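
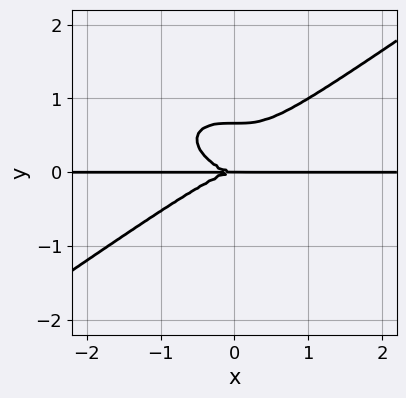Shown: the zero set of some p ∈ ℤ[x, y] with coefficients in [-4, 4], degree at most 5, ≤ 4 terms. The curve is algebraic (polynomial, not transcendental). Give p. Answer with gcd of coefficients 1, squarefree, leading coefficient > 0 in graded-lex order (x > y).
x^3*y - 3*y^4 + 2*y^3

First, deg p = 4. A generic line meets the curve in up to 4 points.
Then, reading off the gridlines: it crosses the y-axis at the gridline y = 0; the visible x-axis segment lies entirely on the curve.
Finally, assembling these constraints gives the stated polynomial.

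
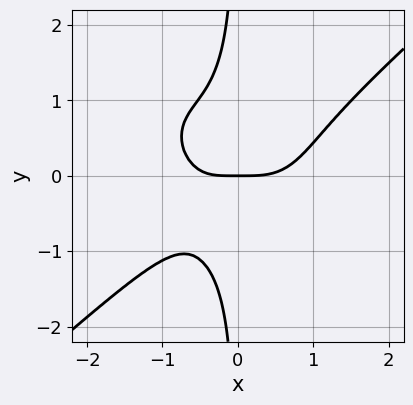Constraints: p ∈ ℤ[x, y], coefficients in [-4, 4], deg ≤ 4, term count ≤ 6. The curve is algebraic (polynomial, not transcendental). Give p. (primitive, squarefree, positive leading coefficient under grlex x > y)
1. Degree: no degree-3 curve has this shape, so deg p = 4.
2. Observable constraints: it meets the y-axis at y = 0 (among the integer gridlines); it meets the x-axis at x = 0 (among the integer gridlines).
3. The integer polynomial consistent with all of this is the stated p.

2*x^4 - 3*x*y^3 - x^2*y - x*y - 2*y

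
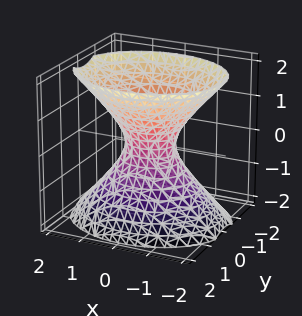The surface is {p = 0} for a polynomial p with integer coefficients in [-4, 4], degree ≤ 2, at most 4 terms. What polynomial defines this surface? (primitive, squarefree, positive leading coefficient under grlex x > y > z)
2*x^2 + 3*y^2 - 2*z^2 - 1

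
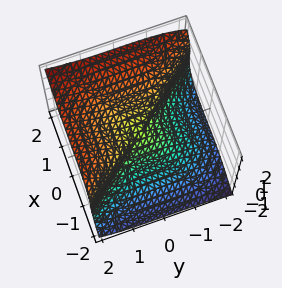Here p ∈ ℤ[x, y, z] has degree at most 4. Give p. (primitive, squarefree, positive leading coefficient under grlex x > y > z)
Degree: a generic line meets the surface in up to 3 points, so deg p = 3.
Against the integer gridlines: it crosses the x-axis at the gridline x = 0; it crosses the y-axis at the gridline y = 0.
Assembling these constraints gives the stated polynomial.

2*x^3 + y^3 - 3*z^3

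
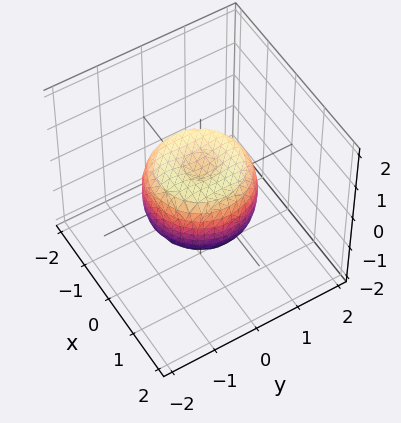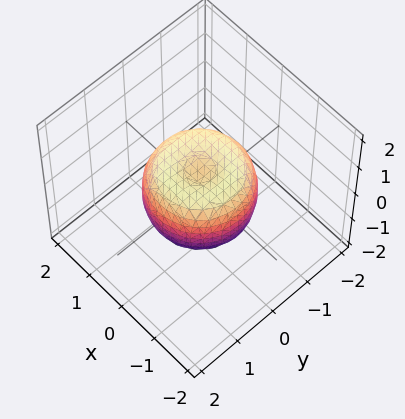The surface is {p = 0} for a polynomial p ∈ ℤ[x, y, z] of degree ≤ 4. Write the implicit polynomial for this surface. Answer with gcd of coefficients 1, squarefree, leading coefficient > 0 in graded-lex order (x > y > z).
Degree: the shape is more complex than any degree-3 surface, so deg p = 4.
By symmetry, the surface is invariant under rotation about z: p = q(x² + y², z).
Reading off the gridlines: a circular section at z = 0 has radius between 1 and 2.
Solving for integer coefficients yields p as stated.

2*x^4 + 4*x^2*y^2 + 2*y^4 - 2*x^2 - 2*y^2 + 2*z^2 - 1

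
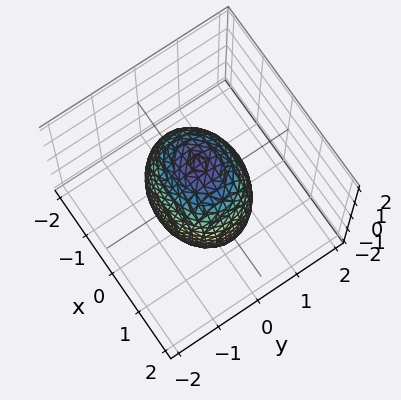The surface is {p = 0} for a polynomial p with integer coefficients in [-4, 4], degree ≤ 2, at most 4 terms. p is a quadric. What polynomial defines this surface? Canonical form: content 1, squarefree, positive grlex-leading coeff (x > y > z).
2*x^2 + 3*y^2 + z^2 - 3

(a) Degree: a closed, bounded, convex surface; a quadric, so deg p = 2.
(b) Symmetries: it's symmetric under x → −x, forcing even powers of x; it's symmetric under z → −z, forcing even powers of z; it's symmetric under y → −y, forcing even powers of y.
(c) From the axis intercepts and sections: among the integer gridlines, it crosses the y-axis at y ∈ {-1, 1}.
(d) The integer polynomial consistent with all of this is the stated p.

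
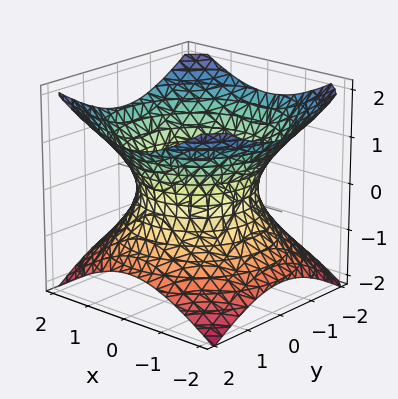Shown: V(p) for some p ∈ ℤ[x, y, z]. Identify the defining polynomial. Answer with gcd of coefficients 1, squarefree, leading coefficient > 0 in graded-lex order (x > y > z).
2*x^2 + 2*y^2 - 3*z^2 - 3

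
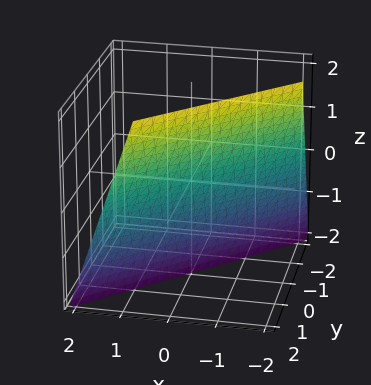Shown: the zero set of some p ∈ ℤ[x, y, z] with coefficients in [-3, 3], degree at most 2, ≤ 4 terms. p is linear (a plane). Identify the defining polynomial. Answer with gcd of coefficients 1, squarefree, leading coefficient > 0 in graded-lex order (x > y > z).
3*x - 3*y + z + 2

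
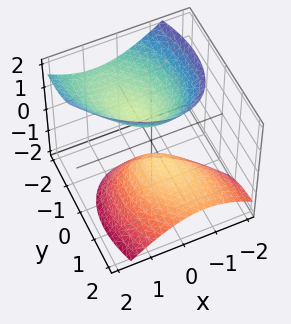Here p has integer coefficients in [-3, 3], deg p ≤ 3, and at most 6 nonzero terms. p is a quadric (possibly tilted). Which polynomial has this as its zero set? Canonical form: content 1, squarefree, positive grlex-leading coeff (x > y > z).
3*x^2 + 2*x*y + 2*y^2 + 3*y*z - 2*z^2 + 1

(a) I count 2 distinct pieces. They look like related sheets of one shape, so recover p as a whole.
(b) Degree: the shape is more complex than any degree-1 surface, so deg p = 2.
(c) Observable constraints: it misses every integer gridline on the y-axis; the surface avoids every integer x-axis point in the box.
(d) Matching integer coefficients to the picture gives p.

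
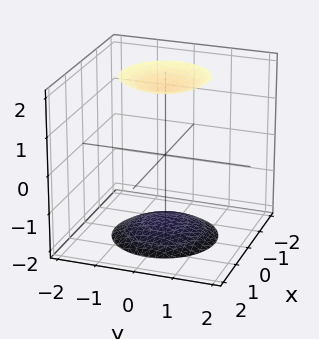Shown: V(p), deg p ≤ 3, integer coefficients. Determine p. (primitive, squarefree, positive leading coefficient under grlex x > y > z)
x^2 + y^2 - z^2 + 3

(a) The picture has 2 separate pieces. Treating them together as one polynomial.
(b) The degree is 2 — two sheets facing apart; a quadric.
(c) Symmetries: rotational symmetry about the z-axis ⇒ p depends on x, y only through x² + y²; the z ↦ −z reflection is a symmetry, so z appears only in even powers.
(d) From the visible intercepts: a circular section at z = -2 has radius exactly 1; the surface avoids every integer x-axis point in the box.
(e) These observations pin down the coefficients.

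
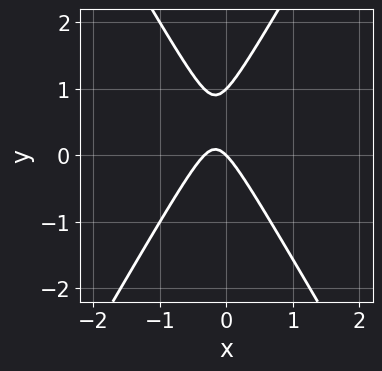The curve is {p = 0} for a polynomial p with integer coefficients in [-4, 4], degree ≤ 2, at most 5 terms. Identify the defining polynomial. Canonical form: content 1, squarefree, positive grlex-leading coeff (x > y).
Degree: no degree-1 curve has this shape, so deg p = 2.
From the visible intercepts: it meets the x-axis at x = 0 (among the integer gridlines); among the integer gridlines, it crosses the y-axis at y ∈ {0, 1}.
Putting this together gives p.

3*x^2 - y^2 + x + y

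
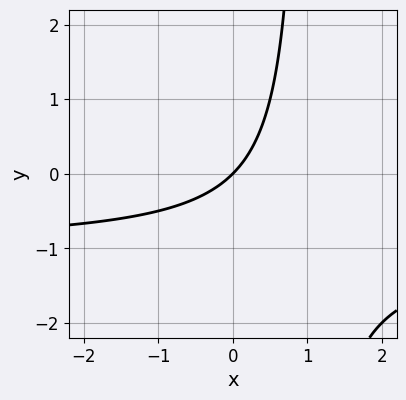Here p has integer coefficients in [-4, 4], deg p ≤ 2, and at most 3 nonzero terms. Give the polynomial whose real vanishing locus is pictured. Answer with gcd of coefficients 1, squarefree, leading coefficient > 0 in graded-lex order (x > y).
x*y + x - y

(a) The degree is 2 — no degree-1 curve has this shape.
(b) Reading off the gridlines: it meets the x-axis at x = 0 (among the integer gridlines); it crosses the y-axis at the gridline y = 0.
(c) The integer polynomial consistent with all of this is the stated p.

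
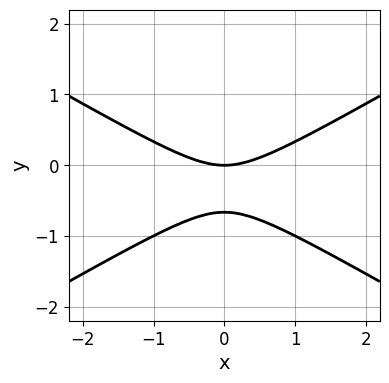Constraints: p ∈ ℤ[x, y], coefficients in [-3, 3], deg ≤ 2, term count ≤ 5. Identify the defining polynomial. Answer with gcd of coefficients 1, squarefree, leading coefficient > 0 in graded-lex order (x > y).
x^2 - 3*y^2 - 2*y

1. deg p = 2. The shape is more complex than any degree-1 curve.
2. Symmetries: it's symmetric under x → −x, forcing even powers of x.
3. Observable constraints: one y-axis crossing is at y = 0; one x-axis crossing is at x = 0.
4. Putting this together gives p.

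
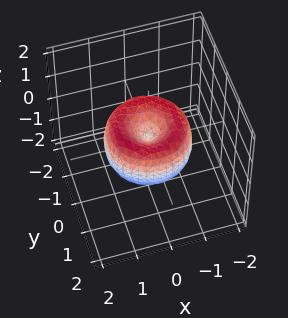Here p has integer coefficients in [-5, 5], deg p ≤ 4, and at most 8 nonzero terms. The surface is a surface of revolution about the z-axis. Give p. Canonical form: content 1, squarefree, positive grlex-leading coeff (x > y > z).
1. Degree: the shape is more complex than any degree-3 surface, so deg p = 4.
2. Symmetries: rotational symmetry about the z-axis ⇒ p depends on x, y only through x² + y².
3. From the axis intercepts and sections: it crosses the y-axis at the gridline y = 0; it meets the z-axis at z = 0 (among the integer gridlines); it meets the x-axis at x = 0 (among the integer gridlines); a circular section at z = 0 has radius between 1 and 2.
4. Together with the visible shape, these determine p as stated.

2*x^4 + 4*x^2*y^2 + 2*y^4 - 3*x^2 - 3*y^2 + 2*z^2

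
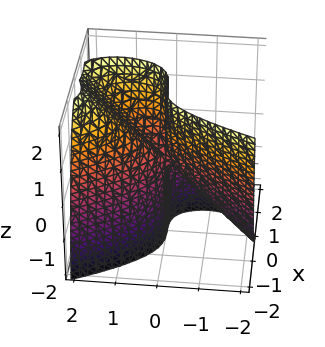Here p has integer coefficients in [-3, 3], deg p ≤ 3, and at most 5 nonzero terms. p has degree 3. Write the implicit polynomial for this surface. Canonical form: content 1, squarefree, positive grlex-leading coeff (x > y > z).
First, the degree is 3 — the shape is more complex than any degree-2 surface.
Then, from the visible intercepts: it crosses the x-axis at the gridline x = 0; every point of the z-axis in the box is on the surface; it crosses the y-axis at the gridline y = 0.
Finally, these observations pin down the coefficients.

3*x^3 - x*y + 3*y^2 - 3*y*z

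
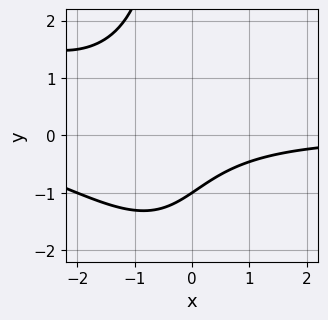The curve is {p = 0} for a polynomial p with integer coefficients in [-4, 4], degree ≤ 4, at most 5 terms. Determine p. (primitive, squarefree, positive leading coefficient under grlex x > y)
x^2*y + x*y^2 + 3*x*y + 3*y + 3

1. deg p = 3. The shape is more complex than any degree-2 curve.
2. From the visible intercepts: one y-axis crossing is at y = -1; no x-intercept at any integer in the box.
3. Putting this together gives p.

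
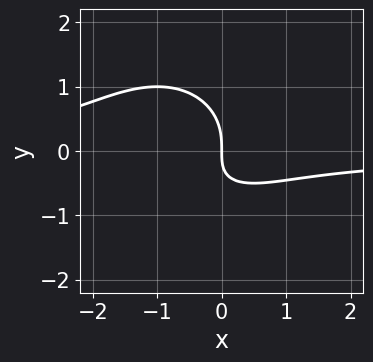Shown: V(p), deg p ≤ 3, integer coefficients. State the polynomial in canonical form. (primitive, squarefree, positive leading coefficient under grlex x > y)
First, the degree is 3 — no degree-2 curve has this shape.
Then, reading off the gridlines: it meets the y-axis at y = 0 (among the integer gridlines); it crosses the x-axis at the gridline x = 0.
Finally, together with the visible shape, these determine p as stated.

x^2*y + y^3 + x*y + x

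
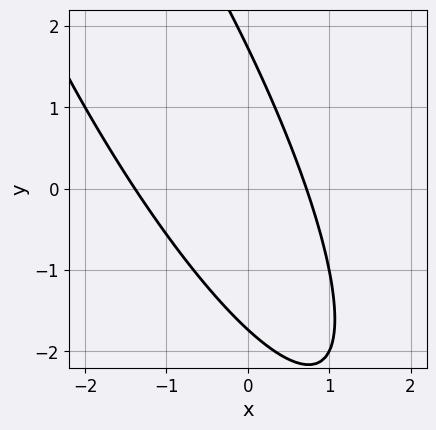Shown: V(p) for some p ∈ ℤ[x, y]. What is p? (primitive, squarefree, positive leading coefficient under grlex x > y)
3*x^2 + 3*x*y + y^2 + 2*x - 3

1. deg p = 2. No degree-1 curve has this shape.
2. Matching integer coefficients to the picture gives p.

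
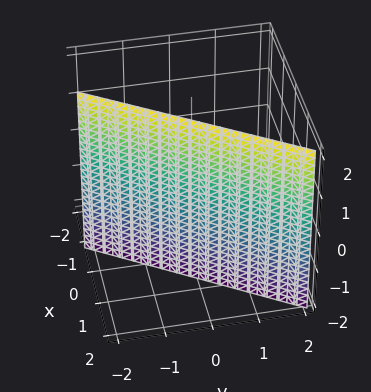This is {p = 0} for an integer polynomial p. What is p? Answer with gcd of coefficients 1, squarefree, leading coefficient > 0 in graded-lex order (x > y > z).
3*x - 2*y - 2

1. Degree: the surface is flat (a plane), so deg p = 1.
2. Reading off the gridlines: the surface avoids every integer z-axis point in the box; it meets the y-axis at y = -1 (among the integer gridlines).
3. The integer polynomial consistent with all of this is the stated p.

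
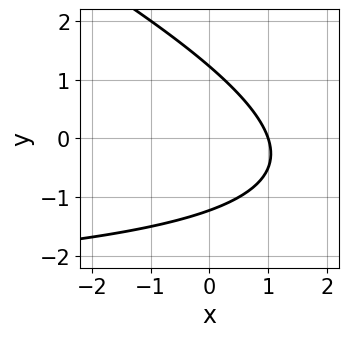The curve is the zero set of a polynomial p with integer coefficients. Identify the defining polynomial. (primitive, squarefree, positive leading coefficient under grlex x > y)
x*y + 2*y^2 + 3*x - 3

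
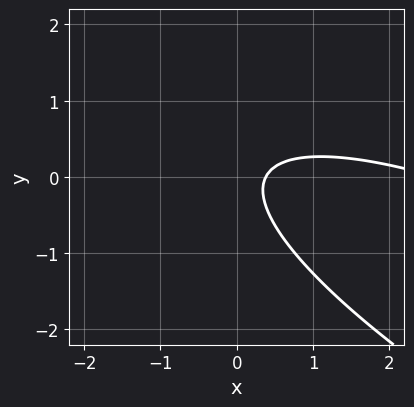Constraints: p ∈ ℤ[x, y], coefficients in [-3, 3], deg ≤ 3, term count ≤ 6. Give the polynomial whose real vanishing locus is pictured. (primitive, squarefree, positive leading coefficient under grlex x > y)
x^2 + 3*x*y + 3*y^2 - 3*x + 1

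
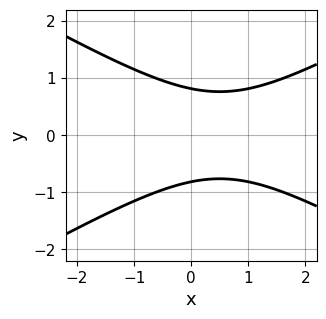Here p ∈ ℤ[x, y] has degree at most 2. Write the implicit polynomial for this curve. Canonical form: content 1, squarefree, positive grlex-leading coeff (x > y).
(a) The degree is 2 — the shape is more complex than any degree-1 curve.
(b) Symmetries: the y ↦ −y reflection is a symmetry, so y appears only in even powers.
(c) Observable constraints: no x-intercept at any integer in the box.
(d) Putting this together gives p.

x^2 - 3*y^2 - x + 2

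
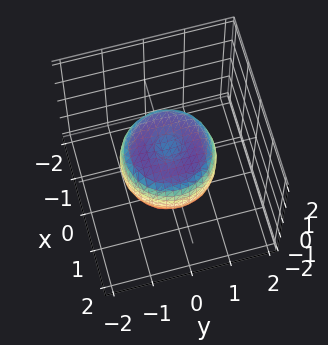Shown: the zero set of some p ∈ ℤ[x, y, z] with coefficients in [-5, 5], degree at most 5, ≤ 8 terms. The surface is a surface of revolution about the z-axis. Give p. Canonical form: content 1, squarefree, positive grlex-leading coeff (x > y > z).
2*x^4 + 4*x^2*y^2 + 2*y^4 - 2*x^2 - 2*y^2 + 2*z^2 - 1

The degree is 4 — the shape is more complex than any degree-3 surface.
Symmetries: the surface is invariant under rotation about z: p = q(x² + y², z).
Reading off the gridlines: a circular section at z = 0 has radius between 1 and 2.
The integer polynomial consistent with all of this is the stated p.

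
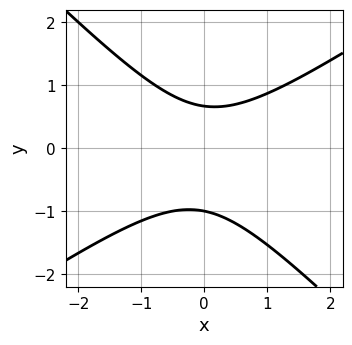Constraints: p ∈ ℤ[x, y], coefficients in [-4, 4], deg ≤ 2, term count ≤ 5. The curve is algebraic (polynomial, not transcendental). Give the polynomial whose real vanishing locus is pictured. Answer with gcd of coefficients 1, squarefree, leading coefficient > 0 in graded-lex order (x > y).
1. deg p = 2. No degree-1 curve has this shape.
2. From the visible intercepts: it meets the y-axis at y = -1 (among the integer gridlines); it misses every integer gridline on the x-axis.
3. Matching integer coefficients to the picture gives p.

2*x^2 - x*y - 3*y^2 - y + 2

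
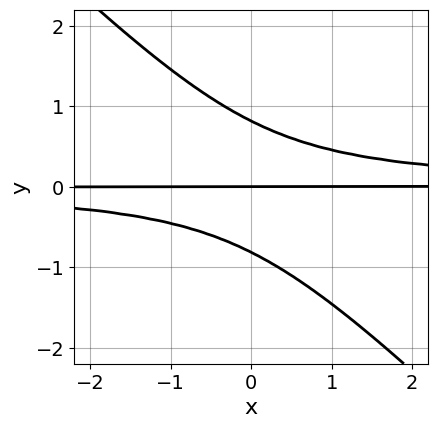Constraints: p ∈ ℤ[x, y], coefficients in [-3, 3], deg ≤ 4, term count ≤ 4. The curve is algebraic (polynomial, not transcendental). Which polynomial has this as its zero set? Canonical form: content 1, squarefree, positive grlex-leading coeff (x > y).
3*x*y^2 + 3*y^3 - 2*y

1. deg p = 3. No degree-2 curve has this shape.
2. Against the integer gridlines: every point of the x-axis in the box is on the curve; it meets the y-axis at y = 0 (among the integer gridlines).
3. Putting this together gives p.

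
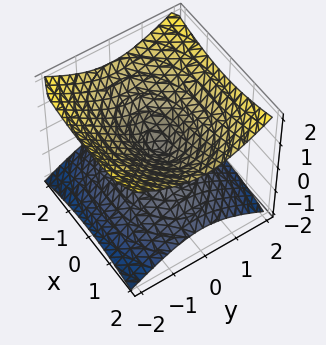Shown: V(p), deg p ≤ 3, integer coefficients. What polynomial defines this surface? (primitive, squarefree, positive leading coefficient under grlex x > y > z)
(a) deg p = 2. A double cone through the origin; a quadric.
(b) Symmetries: it's symmetric under x → −x, forcing even powers of x; mirror symmetry z ↦ −z ⇒ only even powers of z; mirror symmetry y ↦ −y ⇒ only even powers of y.
(c) Reading off the gridlines: one y-axis crossing is at y = 0; it crosses the x-axis at the gridline x = 0; it meets the z-axis at z = 0 (among the integer gridlines).
(d) Fitting integer coefficients to these (and the overall shape) gives p.

x^2 + 2*y^2 - 3*z^2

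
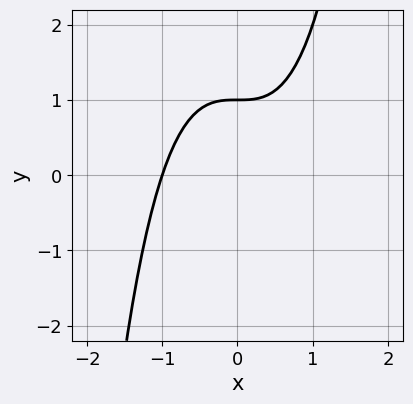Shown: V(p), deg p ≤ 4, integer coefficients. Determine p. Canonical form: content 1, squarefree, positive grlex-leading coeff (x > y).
deg p = 3. No degree-2 curve has this shape.
Checking where it meets the axes: one x-axis crossing is at x = -1; it crosses the y-axis at the gridline y = 1.
Fitting integer coefficients to these (and the overall shape) gives p.

x^3 - y + 1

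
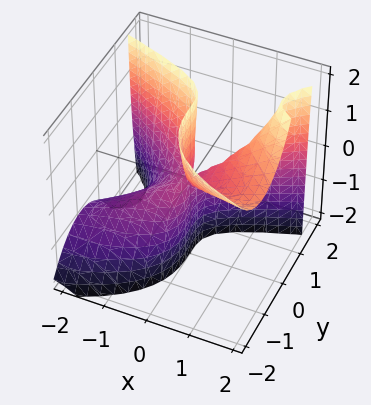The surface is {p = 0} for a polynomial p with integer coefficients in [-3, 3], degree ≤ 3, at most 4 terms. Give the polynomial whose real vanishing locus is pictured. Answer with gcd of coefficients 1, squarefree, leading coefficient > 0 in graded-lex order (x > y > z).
2*x*y*z - 2*y^3 + 2*x^2 - 3*x*z

deg p = 3.
From the axis intercepts and sections: one x-axis crossing is at x = 0; it crosses the y-axis at the gridline y = 0; every point of the z-axis in the box is on the surface.
Fitting integer coefficients to these (and the overall shape) gives p.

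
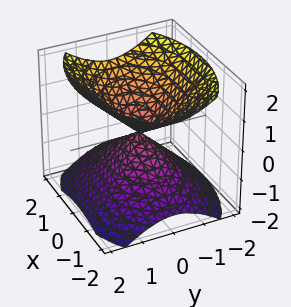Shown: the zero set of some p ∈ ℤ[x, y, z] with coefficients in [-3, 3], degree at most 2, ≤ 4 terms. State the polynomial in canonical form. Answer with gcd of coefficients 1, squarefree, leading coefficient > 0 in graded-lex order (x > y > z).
x^2 + 2*y^2 - 2*z^2

(a) There are 2 components. They look like related sheets of one shape, so recover p as a whole.
(b) The degree is 2 — a double cone through the origin; a quadric.
(c) Symmetries: it's symmetric under z → −z, forcing even powers of z; mirror symmetry x ↦ −x ⇒ only even powers of x; it's symmetric under y → −y, forcing even powers of y.
(d) Reading off the gridlines: it meets the z-axis at z = 0 (among the integer gridlines); one y-axis crossing is at y = 0; it meets the x-axis at x = 0 (among the integer gridlines).
(e) Putting this together gives p.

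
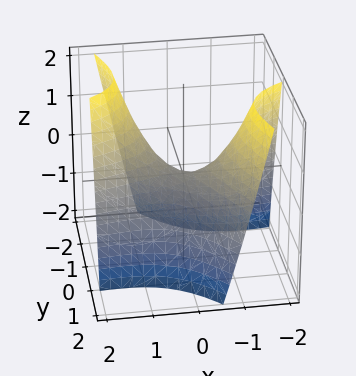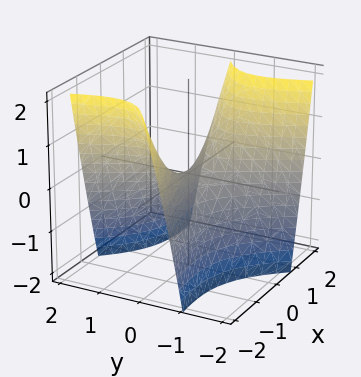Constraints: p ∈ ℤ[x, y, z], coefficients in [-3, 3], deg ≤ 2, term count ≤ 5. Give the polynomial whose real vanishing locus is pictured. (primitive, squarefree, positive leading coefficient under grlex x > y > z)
x^2 - 3*x*y - 2*y^2 - 2*z

The degree is 2 — no degree-1 surface has this shape.
Checking where it meets the axes: it crosses the z-axis at the gridline z = 0; one y-axis crossing is at y = 0; it meets the x-axis at x = 0 (among the integer gridlines).
Matching integer coefficients to the picture gives p.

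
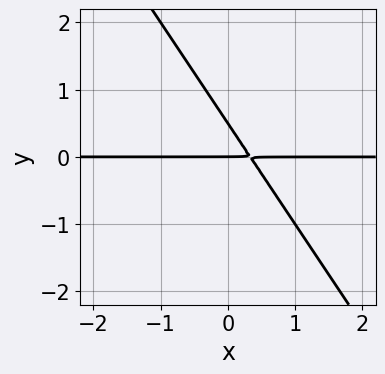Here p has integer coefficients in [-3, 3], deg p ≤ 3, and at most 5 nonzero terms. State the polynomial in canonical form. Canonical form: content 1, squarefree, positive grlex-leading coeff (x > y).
3*x*y + 2*y^2 - y

1. Degree: no degree-1 curve has this shape, so deg p = 2.
2. Reading off the gridlines: the visible x-axis segment lies entirely on the curve; it meets the y-axis at y = 0 (among the integer gridlines).
3. Together with the visible shape, these determine p as stated.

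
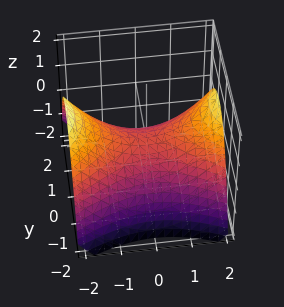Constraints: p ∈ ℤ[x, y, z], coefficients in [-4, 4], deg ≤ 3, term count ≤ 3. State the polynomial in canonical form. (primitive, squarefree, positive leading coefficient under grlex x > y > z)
x^2 - 2*y^2 - 3*z

1. deg p = 2. A saddle surface; a quadric.
2. Symmetries: it's symmetric under y → −y, forcing even powers of y; the x ↦ −x reflection is a symmetry, so x appears only in even powers.
3. Reading off the gridlines: it meets the y-axis at y = 0 (among the integer gridlines); it crosses the x-axis at the gridline x = 0; one z-axis crossing is at z = 0.
4. Fitting integer coefficients to these (and the overall shape) gives p.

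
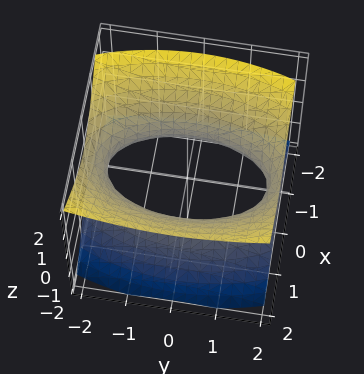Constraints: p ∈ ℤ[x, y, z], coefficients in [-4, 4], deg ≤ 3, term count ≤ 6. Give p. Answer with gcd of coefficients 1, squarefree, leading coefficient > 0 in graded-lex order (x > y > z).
3*x^2 - x*z + y^2 - 3*z^2 - 3

(a) The degree is 2 — the shape is more complex than any degree-1 surface.
(b) From the visible intercepts: among the integer gridlines, it crosses the x-axis at x ∈ {-1, 1}; no z-intercept at any integer in the box.
(c) Fitting integer coefficients to these (and the overall shape) gives p.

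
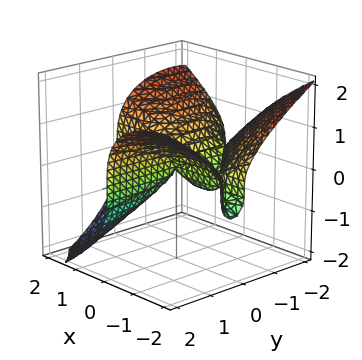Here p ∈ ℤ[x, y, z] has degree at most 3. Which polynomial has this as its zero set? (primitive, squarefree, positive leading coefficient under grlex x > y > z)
2*x^2*y + 2*x*y^2 + 3*z^3 + 3*x*y

1. The degree is 3 — the shape is more complex than any degree-2 surface.
2. Reading off the gridlines: every point of the x-axis in the box is on the surface; every point of the y-axis in the box is on the surface.
3. Matching integer coefficients to the picture gives p.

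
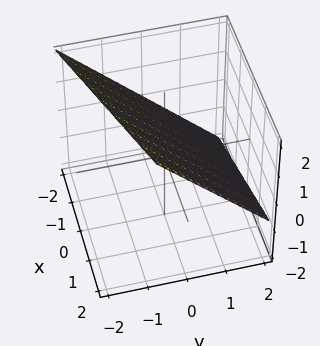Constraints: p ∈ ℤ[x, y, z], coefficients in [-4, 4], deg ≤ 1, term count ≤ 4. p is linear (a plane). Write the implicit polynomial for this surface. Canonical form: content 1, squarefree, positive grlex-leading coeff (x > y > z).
x - 3*y - 3*z + 2

Degree: the surface is flat (a plane), so deg p = 1.
From the visible intercepts: it meets the x-axis at x = -2 (among the integer gridlines).
Together with the visible shape, these determine p as stated.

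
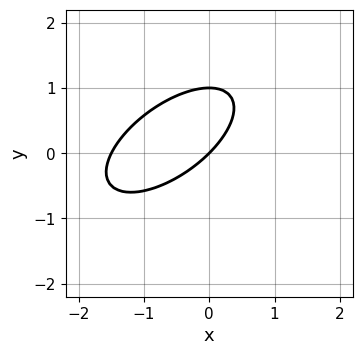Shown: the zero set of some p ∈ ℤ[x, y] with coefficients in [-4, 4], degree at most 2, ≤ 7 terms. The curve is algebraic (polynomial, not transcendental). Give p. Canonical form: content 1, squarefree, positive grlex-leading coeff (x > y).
2*x^2 - 3*x*y + 3*y^2 + 3*x - 3*y

1. The degree is 2 — a generic line meets the curve in up to 2 points.
2. Reading off the gridlines: among the integer gridlines, it crosses the y-axis at y ∈ {0, 1}; one x-axis crossing is at x = 0.
3. Solving for integer coefficients yields p as stated.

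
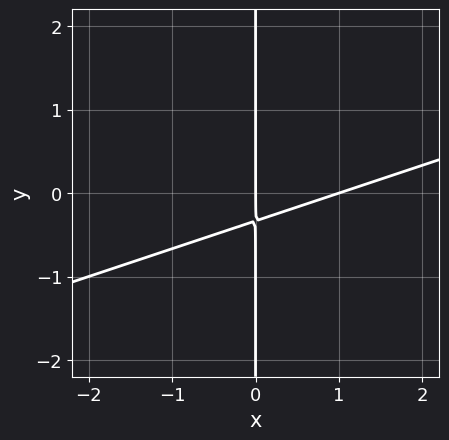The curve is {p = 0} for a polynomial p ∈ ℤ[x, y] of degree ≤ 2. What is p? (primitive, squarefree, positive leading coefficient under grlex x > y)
deg p = 2. A generic line meets the curve in up to 2 points.
Against the integer gridlines: the visible y-axis segment lies entirely on the curve; among the integer gridlines, it crosses the x-axis at x ∈ {0, 1}.
Solving for integer coefficients yields p as stated.

x^2 - 3*x*y - x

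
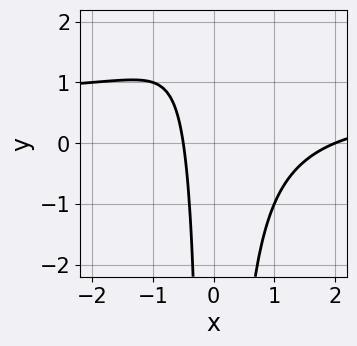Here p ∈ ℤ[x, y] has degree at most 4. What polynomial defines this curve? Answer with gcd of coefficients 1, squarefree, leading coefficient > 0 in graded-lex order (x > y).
3*x^2*y - 2*x^2 + 3*x + 2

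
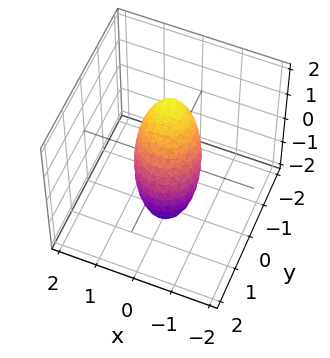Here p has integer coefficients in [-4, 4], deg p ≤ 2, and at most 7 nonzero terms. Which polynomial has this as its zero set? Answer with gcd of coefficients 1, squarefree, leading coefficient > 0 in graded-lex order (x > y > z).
The degree is 2 — a generic line meets the surface in up to 2 points.
Against the integer gridlines: among the integer gridlines, it crosses the z-axis at z ∈ {-1, 1}.
Together with the visible shape, these determine p as stated.

3*x^2 - x*z + 3*y^2 + 3*y*z + 2*z^2 - 2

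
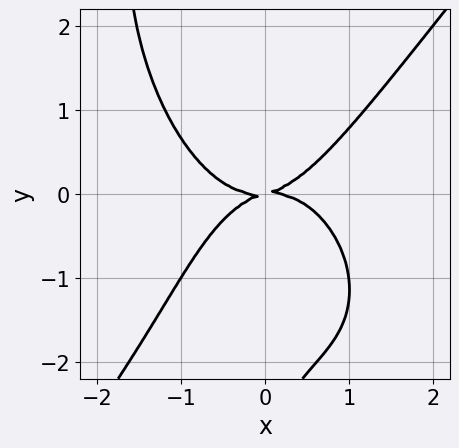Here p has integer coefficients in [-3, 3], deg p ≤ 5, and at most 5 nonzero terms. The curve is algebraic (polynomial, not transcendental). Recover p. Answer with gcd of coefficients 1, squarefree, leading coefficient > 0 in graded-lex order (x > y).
(a) deg p = 4.
(b) Observable constraints: one x-axis crossing is at x = 0; it meets the y-axis at y = 0 (among the integer gridlines).
(c) Matching integer coefficients to the picture gives p.

2*x^4 - x*y^3 - y^3 + x*y - 3*y^2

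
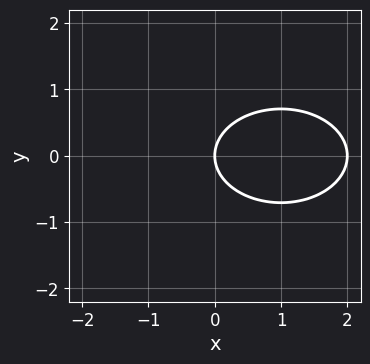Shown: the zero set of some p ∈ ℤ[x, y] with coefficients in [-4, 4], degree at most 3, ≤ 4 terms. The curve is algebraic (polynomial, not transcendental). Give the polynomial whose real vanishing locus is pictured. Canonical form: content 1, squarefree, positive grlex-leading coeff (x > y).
x^2 + 2*y^2 - 2*x

(a) The degree is 2 — the shape is more complex than any degree-1 curve.
(b) Symmetries: the y ↦ −y reflection is a symmetry, so y appears only in even powers.
(c) Checking where it meets the axes: one y-axis crossing is at y = 0; the x-axis gridline crossings are at x ∈ {0, 2}.
(d) Matching integer coefficients to the picture gives p.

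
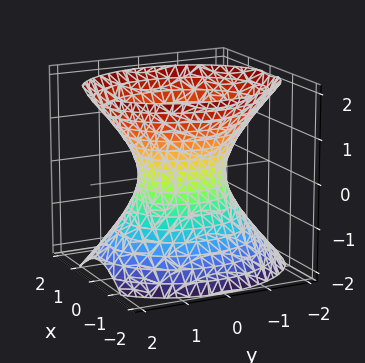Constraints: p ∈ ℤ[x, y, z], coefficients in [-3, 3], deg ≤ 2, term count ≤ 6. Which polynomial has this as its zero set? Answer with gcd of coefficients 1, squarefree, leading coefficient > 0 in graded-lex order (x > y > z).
Degree: one connected sheet with a waist; a quadric, so deg p = 2.
Symmetries: it's symmetric under y → −y, forcing even powers of y; the z ↦ −z reflection is a symmetry, so z appears only in even powers; it's symmetric under x → −x, forcing even powers of x.
From the axis intercepts and sections: the surface avoids every integer z-axis point in the box; among the integer gridlines, it crosses the y-axis at y ∈ {-1, 1}.
Assembling these constraints gives the stated polynomial.

3*x^2 + 2*y^2 - 2*z^2 - 2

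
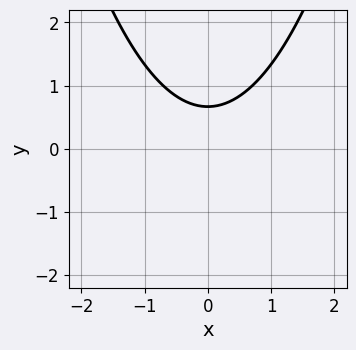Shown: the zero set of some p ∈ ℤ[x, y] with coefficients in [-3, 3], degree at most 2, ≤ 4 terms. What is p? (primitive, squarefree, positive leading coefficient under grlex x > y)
2*x^2 - 3*y + 2

(a) Degree: the shape is more complex than any degree-1 curve, so deg p = 2.
(b) Symmetries: it's symmetric under x → −x, forcing even powers of x.
(c) Against the integer gridlines: it misses every integer gridline on the x-axis.
(d) The integer polynomial consistent with all of this is the stated p.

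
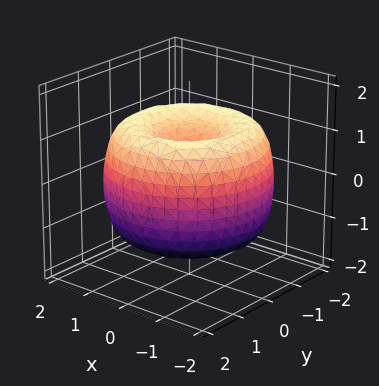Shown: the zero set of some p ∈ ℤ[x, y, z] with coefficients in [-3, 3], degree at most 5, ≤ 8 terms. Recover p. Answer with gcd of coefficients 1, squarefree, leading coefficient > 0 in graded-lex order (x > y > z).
x^4 + 2*x^2*y^2 + y^4 - 3*x^2 - 3*y^2 + 2*z^2 - 1

The degree is 4 — the shape is more complex than any degree-3 surface.
Symmetry: the surface is invariant under rotation about z: p = q(x² + y², z).
Observable constraints: a circular section at z = 1 has radius between 0 and 1.
Putting this together gives p.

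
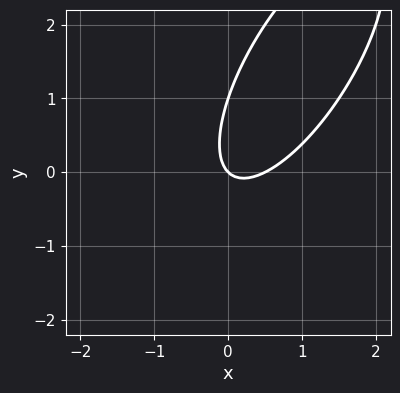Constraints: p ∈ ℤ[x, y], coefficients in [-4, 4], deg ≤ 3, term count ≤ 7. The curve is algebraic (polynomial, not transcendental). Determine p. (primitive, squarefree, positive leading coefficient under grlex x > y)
(a) Degree: no degree-1 curve has this shape, so deg p = 2.
(b) Reading off the gridlines: it crosses the x-axis at the gridline x = 0; the y-axis gridline crossings are at y ∈ {0, 1}.
(c) Matching integer coefficients to the picture gives p.

2*x^2 - 2*x*y + y^2 - x - y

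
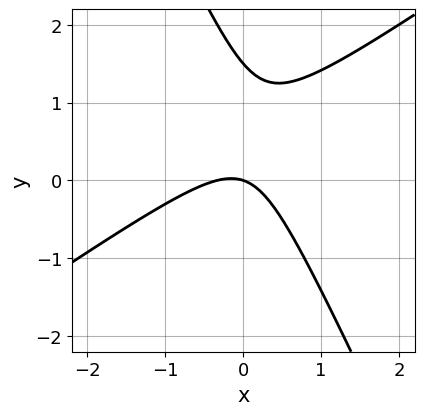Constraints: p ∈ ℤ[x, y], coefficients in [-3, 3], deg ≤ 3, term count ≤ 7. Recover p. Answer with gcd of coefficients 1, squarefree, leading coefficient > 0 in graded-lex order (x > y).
deg p = 2. No degree-1 curve has this shape.
From the visible intercepts: it meets the x-axis at x = 0 (among the integer gridlines); one y-axis crossing is at y = 0.
Putting this together gives p.

3*x^2 - 3*x*y - 2*y^2 + x + 3*y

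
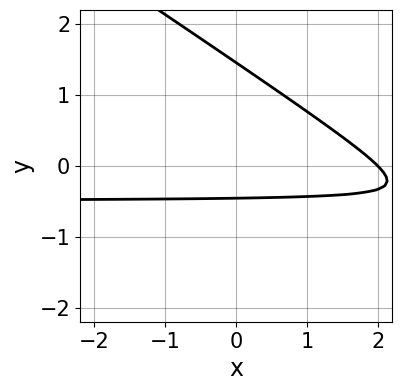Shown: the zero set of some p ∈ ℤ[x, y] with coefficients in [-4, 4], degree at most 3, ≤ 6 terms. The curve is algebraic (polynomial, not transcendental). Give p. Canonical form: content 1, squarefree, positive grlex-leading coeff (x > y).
2*x*y + 3*y^2 + x - 3*y - 2

First, degree: the shape is more complex than any degree-1 curve, so deg p = 2.
Next, observable constraints: it crosses the x-axis at the gridline x = 2.
Finally, matching integer coefficients to the picture gives p.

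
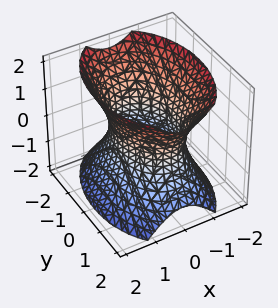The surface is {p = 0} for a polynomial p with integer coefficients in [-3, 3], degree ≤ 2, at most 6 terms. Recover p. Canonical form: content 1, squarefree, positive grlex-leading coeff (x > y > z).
2*x^2 + y^2 - z^2 - 2

1. Degree: one connected sheet with a waist; a quadric, so deg p = 2.
2. Symmetries: the z ↦ −z reflection is a symmetry, so z appears only in even powers; mirror symmetry x ↦ −x ⇒ only even powers of x; the y ↦ −y reflection is a symmetry, so y appears only in even powers.
3. From the visible intercepts: the x-axis gridline crossings are at x ∈ {-1, 1}; it misses every integer gridline on the z-axis.
4. The integer polynomial consistent with all of this is the stated p.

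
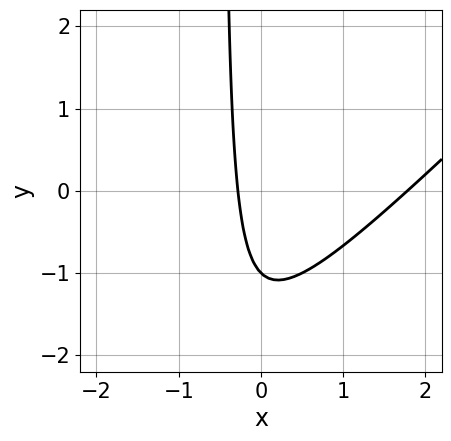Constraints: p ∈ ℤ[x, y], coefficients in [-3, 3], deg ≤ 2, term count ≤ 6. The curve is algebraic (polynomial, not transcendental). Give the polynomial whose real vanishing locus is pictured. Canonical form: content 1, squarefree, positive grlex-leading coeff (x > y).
2*x^2 - 2*x*y - 3*x - y - 1

First, degree: a generic line meets the curve in up to 2 points, so deg p = 2.
Then, observable constraints: it crosses the y-axis at the gridline y = -1.
Finally, solving for integer coefficients yields p as stated.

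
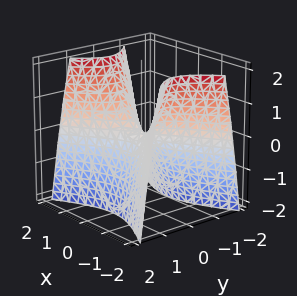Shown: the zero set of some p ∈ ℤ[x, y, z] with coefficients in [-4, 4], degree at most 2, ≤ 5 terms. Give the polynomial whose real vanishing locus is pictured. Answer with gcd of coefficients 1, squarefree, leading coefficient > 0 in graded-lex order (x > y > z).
x^2 - 2*y^2 - z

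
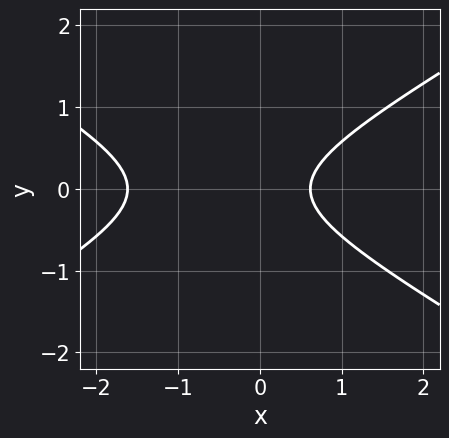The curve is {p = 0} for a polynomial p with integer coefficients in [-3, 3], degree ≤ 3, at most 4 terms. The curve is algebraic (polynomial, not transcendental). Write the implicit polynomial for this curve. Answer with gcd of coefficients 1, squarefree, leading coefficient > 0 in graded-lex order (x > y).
x^2 - 3*y^2 + x - 1

First, degree: no degree-1 curve has this shape, so deg p = 2.
Then, symmetries: the y ↦ −y reflection is a symmetry, so y appears only in even powers.
Then, from the axis intercepts and sections: it misses every integer gridline on the y-axis.
Finally, the integer polynomial consistent with all of this is the stated p.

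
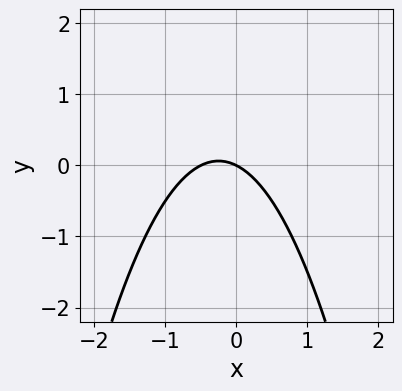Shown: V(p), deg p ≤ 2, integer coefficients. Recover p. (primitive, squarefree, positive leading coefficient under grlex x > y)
2*x^2 + x + 2*y

(a) The degree is 2 — a generic line meets the curve in up to 2 points.
(b) From the visible intercepts: it meets the y-axis at y = 0 (among the integer gridlines); it crosses the x-axis at the gridline x = 0.
(c) Together with the visible shape, these determine p as stated.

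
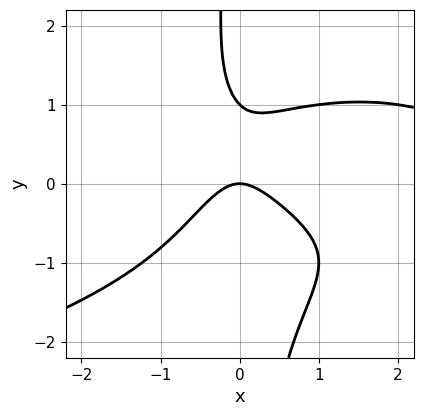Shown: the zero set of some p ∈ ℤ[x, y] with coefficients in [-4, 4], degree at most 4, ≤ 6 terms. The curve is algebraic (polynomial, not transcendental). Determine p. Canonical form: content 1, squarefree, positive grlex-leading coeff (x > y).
The degree is 4 — a generic line meets the curve in up to 4 points.
Checking where it meets the axes: the y-axis gridline crossings are at y ∈ {0, 1}; one x-axis crossing is at x = 0.
Matching integer coefficients to the picture gives p.

2*x*y^3 + x^3 - 3*x^2 + 2*y^2 - 2*y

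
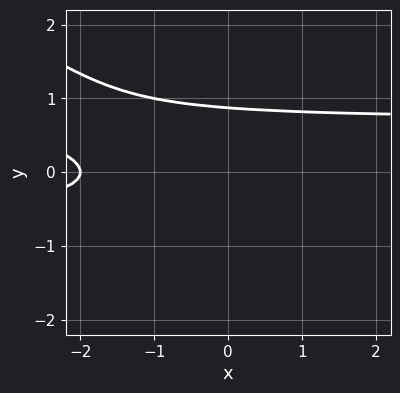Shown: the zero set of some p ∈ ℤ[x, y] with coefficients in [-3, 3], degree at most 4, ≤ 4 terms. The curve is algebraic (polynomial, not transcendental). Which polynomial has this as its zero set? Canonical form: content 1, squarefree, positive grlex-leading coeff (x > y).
2*x*y^2 + 3*y^3 - x - 2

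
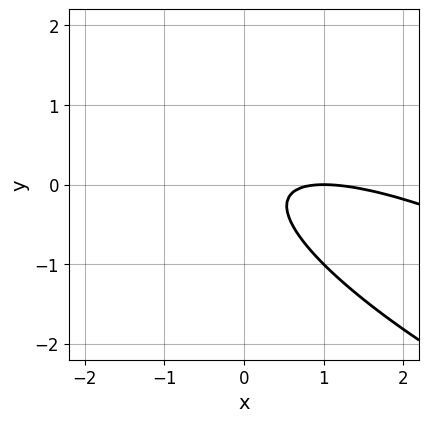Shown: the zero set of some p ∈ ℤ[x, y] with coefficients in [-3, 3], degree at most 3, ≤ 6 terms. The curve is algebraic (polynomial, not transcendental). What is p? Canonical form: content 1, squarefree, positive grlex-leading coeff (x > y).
(a) deg p = 2. The shape is more complex than any degree-1 curve.
(b) From the axis intercepts and sections: one x-axis crossing is at x = 1; the curve avoids every integer y-axis point in the box.
(c) Assembling these constraints gives the stated polynomial.

x^2 + 3*x*y + 3*y^2 - 2*x + 1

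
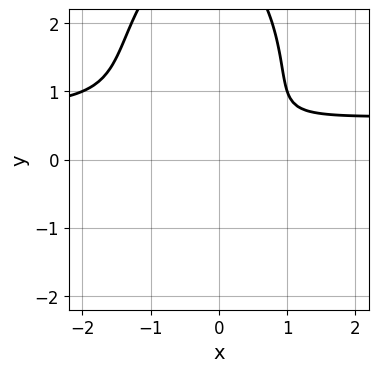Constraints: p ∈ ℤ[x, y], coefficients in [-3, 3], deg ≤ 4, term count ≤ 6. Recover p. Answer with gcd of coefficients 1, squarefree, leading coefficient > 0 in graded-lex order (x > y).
3*x^2*y + y^3 - 2*x^2 + x*y - 3*y^2

deg p = 3. A generic line meets the curve in up to 3 points.
Solving for integer coefficients yields p as stated.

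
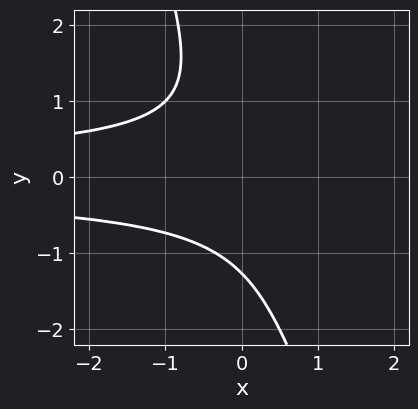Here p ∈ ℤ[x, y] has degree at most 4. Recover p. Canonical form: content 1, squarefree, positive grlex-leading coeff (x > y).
3*x*y^2 + y^3 + 2

1. deg p = 3. A generic line meets the curve in up to 3 points.
2. From the visible intercepts: it misses every integer gridline on the x-axis.
3. Together with the visible shape, these determine p as stated.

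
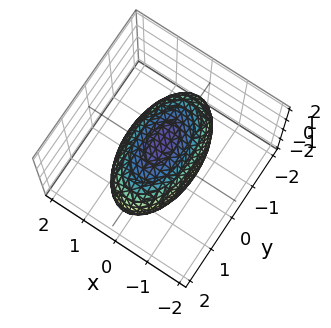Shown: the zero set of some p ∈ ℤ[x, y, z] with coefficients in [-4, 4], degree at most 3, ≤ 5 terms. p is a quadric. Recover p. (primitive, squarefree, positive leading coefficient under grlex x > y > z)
3*x^2 + y^2 + 2*z^2 - 3

(a) deg p = 2. Bounded and convex; a quadric.
(b) Symmetries: it's symmetric under x → −x, forcing even powers of x; it's symmetric under z → −z, forcing even powers of z; the y ↦ −y reflection is a symmetry, so y appears only in even powers.
(c) Against the integer gridlines: among the integer gridlines, it crosses the x-axis at x ∈ {-1, 1}.
(d) These observations pin down the coefficients.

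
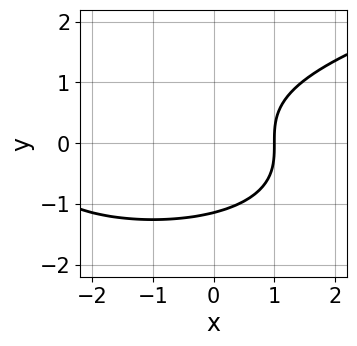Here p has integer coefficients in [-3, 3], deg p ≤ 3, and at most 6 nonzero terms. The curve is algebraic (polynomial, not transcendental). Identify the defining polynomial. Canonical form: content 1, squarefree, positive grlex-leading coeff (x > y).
Degree: a generic line meets the curve in up to 3 points, so deg p = 3.
Against the integer gridlines: it meets the x-axis at x = 1 (among the integer gridlines).
Together with the visible shape, these determine p as stated.

2*y^3 - x^2 - 2*x + 3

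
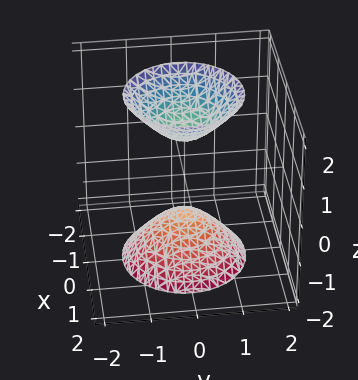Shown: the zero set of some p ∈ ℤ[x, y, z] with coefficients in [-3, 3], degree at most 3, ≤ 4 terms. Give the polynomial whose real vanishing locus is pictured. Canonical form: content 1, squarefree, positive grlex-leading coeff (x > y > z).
2*x^2 + 2*y^2 - z^2 + 1

(a) I count 2 distinct pieces. They look like related sheets of one shape, so recover p as a whole.
(b) The degree is 2 — two sheets facing apart; a quadric.
(c) By symmetry, every cross-section ⟂ z is a circle, so x, y appear only via x² + y²; the z ↦ −z reflection is a symmetry, so z appears only in even powers.
(d) From the axis intercepts and sections: a circular section at z = -2 has radius between 1 and 2; among the integer gridlines, it crosses the z-axis at z ∈ {-1, 1}; it misses every integer gridline on the x-axis; the surface avoids every integer y-axis point in the box.
(e) The integer polynomial consistent with all of this is the stated p.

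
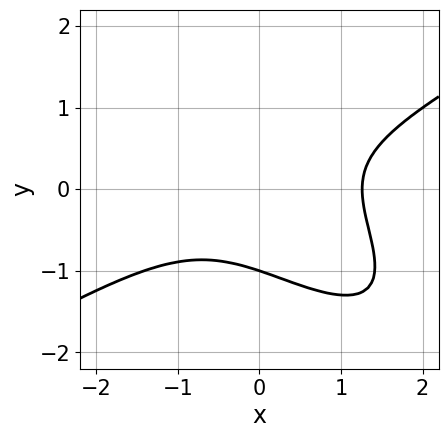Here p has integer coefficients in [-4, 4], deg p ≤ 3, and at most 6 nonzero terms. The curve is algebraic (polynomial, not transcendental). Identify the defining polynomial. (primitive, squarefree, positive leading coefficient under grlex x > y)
1. deg p = 3.
2. From the axis intercepts and sections: it meets the y-axis at y = -1 (among the integer gridlines).
3. Together with the visible shape, these determine p as stated.

x^3 - 2*x*y^2 - 2*y^3 - 2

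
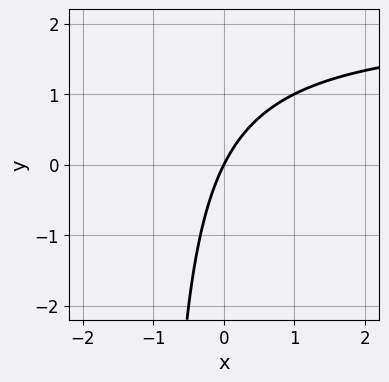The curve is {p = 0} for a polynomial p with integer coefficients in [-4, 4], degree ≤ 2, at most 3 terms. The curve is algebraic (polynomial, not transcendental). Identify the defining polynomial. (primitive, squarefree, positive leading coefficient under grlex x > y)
(a) deg p = 2.
(b) Against the integer gridlines: it meets the y-axis at y = 0 (among the integer gridlines); one x-axis crossing is at x = 0.
(c) Solving for integer coefficients yields p as stated.

x*y - 2*x + y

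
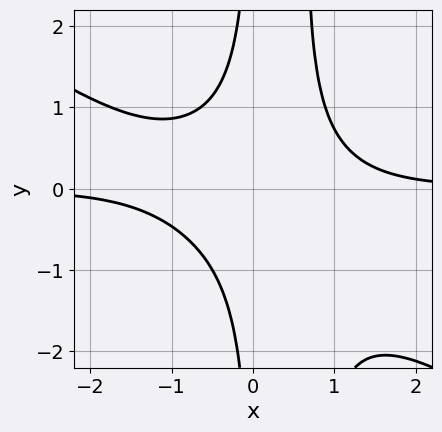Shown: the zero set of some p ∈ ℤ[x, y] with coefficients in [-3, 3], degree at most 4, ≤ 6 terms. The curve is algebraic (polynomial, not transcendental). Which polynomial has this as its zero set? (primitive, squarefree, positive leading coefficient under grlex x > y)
2*x^3*y + 3*x^2*y^2 - 2*x*y^2 - 2

deg p = 4.
Checking where it meets the axes: it misses every integer gridline on the x-axis; it misses every integer gridline on the y-axis.
Matching integer coefficients to the picture gives p.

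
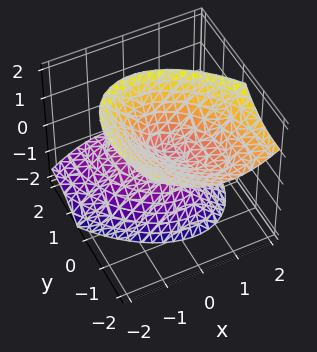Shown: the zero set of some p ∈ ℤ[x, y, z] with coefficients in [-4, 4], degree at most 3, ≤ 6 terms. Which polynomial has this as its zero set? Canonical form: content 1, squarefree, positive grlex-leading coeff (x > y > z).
First, I count 2 distinct pieces.
Next, the degree is 2 — the shape is more complex than any degree-1 surface.
Next, from the visible intercepts: it meets the x-axis at x = 0 (among the integer gridlines); one z-axis crossing is at z = 0; it crosses the y-axis at the gridline y = 0.
Finally, the integer polynomial consistent with all of this is the stated p.

3*x^2 + 2*x*y + 2*y^2 + 3*y*z - 2*z^2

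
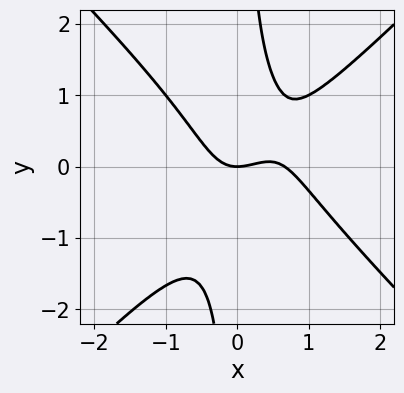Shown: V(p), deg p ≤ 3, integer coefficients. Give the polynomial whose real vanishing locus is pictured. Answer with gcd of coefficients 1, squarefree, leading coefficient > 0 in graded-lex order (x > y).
3*x^3 - 3*x*y^2 - 2*x^2 + 2*y

1. deg p = 3. The shape is more complex than any degree-2 curve.
2. From the visible intercepts: it meets the y-axis at y = 0 (among the integer gridlines); one x-axis crossing is at x = 0.
3. The integer polynomial consistent with all of this is the stated p.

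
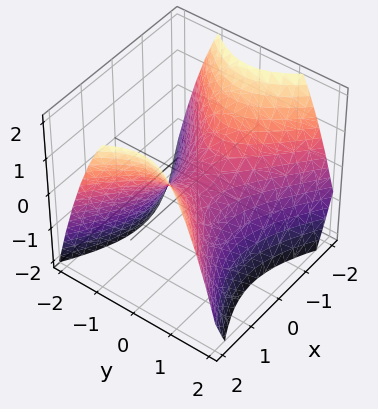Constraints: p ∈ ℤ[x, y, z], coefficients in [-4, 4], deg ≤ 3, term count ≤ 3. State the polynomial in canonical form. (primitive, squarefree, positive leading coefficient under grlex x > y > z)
(a) Degree: a hyperbolic paraboloid; a quadric, so deg p = 2.
(b) Symmetries: mirror symmetry y ↦ −y ⇒ only even powers of y; mirror symmetry x ↦ −x ⇒ only even powers of x.
(c) Observable constraints: it crosses the z-axis at the gridline z = 0; it crosses the y-axis at the gridline y = 0; one x-axis crossing is at x = 0.
(d) The integer polynomial consistent with all of this is the stated p.

2*x^2 - 3*y^2 - 3*z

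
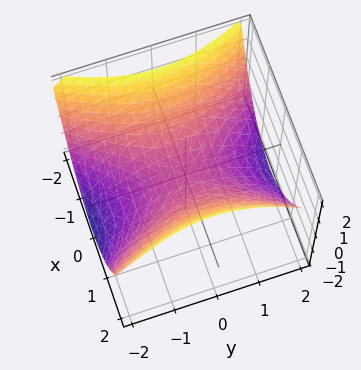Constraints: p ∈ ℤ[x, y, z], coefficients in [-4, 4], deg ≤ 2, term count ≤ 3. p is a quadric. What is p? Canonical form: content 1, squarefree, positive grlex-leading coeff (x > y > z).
2*x^2 - y^2 - 3*z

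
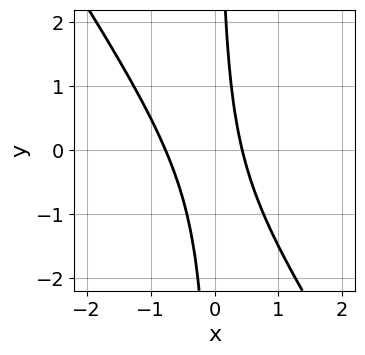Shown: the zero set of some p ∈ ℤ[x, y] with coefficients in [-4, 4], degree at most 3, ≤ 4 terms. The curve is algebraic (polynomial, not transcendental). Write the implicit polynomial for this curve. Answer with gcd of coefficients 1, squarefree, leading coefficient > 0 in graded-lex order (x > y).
Degree: no degree-1 curve has this shape, so deg p = 2.
Against the integer gridlines: no y-intercept at any integer in the box.
Fitting integer coefficients to these (and the overall shape) gives p.

3*x^2 + 2*x*y + x - 1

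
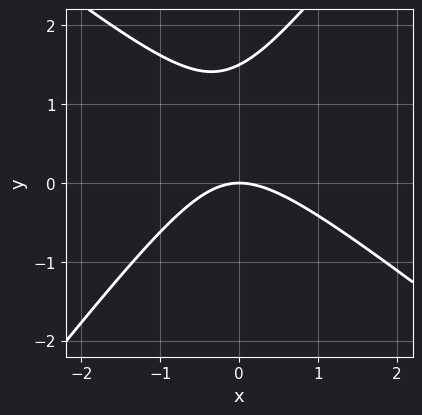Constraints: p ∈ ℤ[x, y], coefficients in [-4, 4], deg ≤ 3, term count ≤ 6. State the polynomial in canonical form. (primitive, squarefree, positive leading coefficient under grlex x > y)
2*x^2 + x*y - 2*y^2 + 3*y

First, deg p = 2. The shape is more complex than any degree-1 curve.
Then, from the visible intercepts: one y-axis crossing is at y = 0; one x-axis crossing is at x = 0.
Finally, putting this together gives p.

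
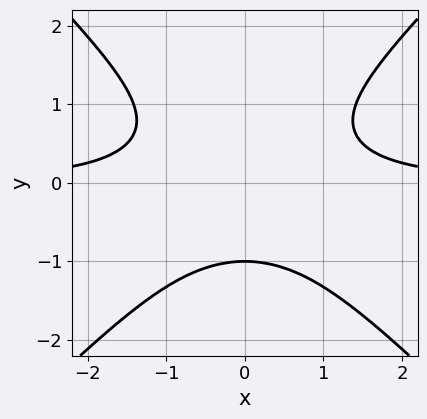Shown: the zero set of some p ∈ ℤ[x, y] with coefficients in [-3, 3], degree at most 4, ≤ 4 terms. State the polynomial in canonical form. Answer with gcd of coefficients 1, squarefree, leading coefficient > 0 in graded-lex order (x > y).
(a) deg p = 3. No degree-2 curve has this shape.
(b) Symmetries: mirror symmetry x ↦ −x ⇒ only even powers of x.
(c) Checking where it meets the axes: it misses every integer gridline on the x-axis; it meets the y-axis at y = -1 (among the integer gridlines).
(d) Fitting integer coefficients to these (and the overall shape) gives p.

x^2*y - y^3 - 1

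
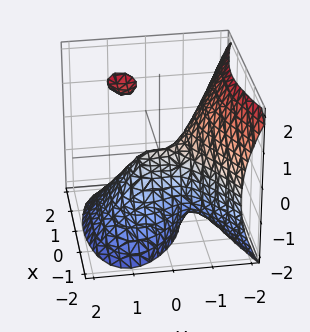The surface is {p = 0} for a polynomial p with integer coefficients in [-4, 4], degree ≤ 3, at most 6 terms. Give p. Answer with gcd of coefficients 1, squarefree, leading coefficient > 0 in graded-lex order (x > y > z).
I count 2 distinct pieces.
Degree: the shape is more complex than any degree-2 surface, so deg p = 3.
Reading off the gridlines: one y-axis crossing is at y = 0; it meets the x-axis at x = 0 (among the integer gridlines); it crosses the z-axis at the gridline z = 0.
Matching integer coefficients to the picture gives p.

3*y^3 - 2*y*z^2 + 3*x^2 + 2*z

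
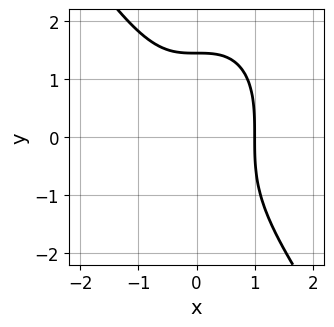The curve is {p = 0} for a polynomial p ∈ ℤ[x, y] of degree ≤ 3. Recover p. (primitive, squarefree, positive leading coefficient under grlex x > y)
1. The degree is 3 — a generic line meets the curve in up to 3 points.
2. From the visible intercepts: it crosses the x-axis at the gridline x = 1.
3. Assembling these constraints gives the stated polynomial.

3*x^3 + y^3 - 3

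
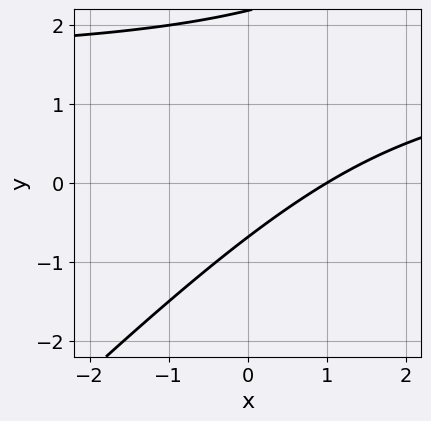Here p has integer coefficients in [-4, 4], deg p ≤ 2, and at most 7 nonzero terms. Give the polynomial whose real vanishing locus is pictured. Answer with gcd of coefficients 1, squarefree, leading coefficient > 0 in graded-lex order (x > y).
First, degree: a generic line meets the curve in up to 2 points, so deg p = 2.
Next, reading off the gridlines: it crosses the x-axis at the gridline x = 1.
Finally, assembling these constraints gives the stated polynomial.

2*x*y - 2*y^2 - 3*x + 3*y + 3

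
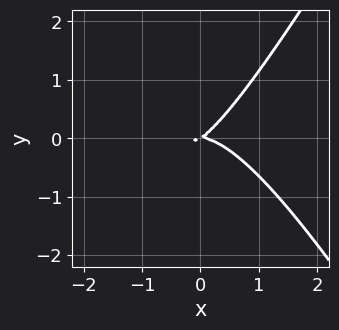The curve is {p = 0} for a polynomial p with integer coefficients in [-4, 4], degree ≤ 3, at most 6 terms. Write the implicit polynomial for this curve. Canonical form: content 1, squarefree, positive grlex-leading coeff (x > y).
3*x^3 - x*y^2 + 2*x*y - 3*y^2

The degree is 3 — the shape is more complex than any degree-2 curve.
Observable constraints: one y-axis crossing is at y = 0; one x-axis crossing is at x = 0.
Assembling these constraints gives the stated polynomial.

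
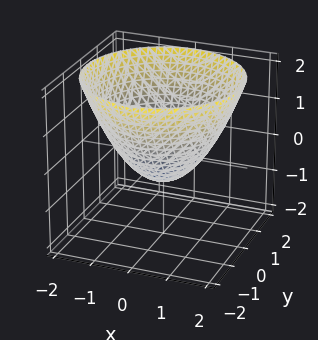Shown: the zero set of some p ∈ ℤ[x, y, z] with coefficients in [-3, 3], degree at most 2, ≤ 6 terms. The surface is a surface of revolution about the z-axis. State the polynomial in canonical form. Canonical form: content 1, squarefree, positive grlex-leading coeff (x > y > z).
1. Degree: no degree-1 surface has this shape, so deg p = 2.
2. By symmetry, every cross-section ⟂ z is a circle, so x, y appear only via x² + y².
3. From the axis intercepts and sections: among the integer gridlines, it crosses the y-axis at y ∈ {-1, 1}; the x-axis gridline crossings are at x ∈ {-1, 1}; a circular section at z = 0 has radius exactly 1.
4. Assembling these constraints gives the stated polynomial.

2*x^2 + 2*y^2 - 3*z - 2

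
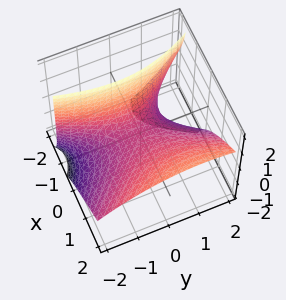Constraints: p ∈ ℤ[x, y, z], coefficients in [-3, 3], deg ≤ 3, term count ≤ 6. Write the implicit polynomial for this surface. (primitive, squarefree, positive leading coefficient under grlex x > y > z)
deg p = 2. No degree-1 surface has this shape.
Observable constraints: one y-axis crossing is at y = 0; it crosses the z-axis at the gridline z = 0; one x-axis crossing is at x = 0.
Fitting integer coefficients to these (and the overall shape) gives p.

2*x^2 + x*y - 3*x*z - y^2 - 3*z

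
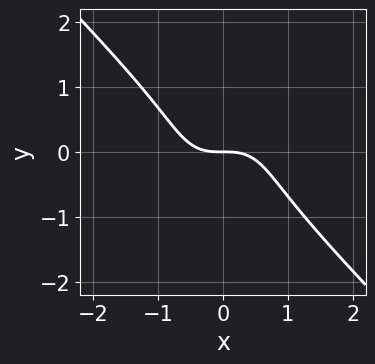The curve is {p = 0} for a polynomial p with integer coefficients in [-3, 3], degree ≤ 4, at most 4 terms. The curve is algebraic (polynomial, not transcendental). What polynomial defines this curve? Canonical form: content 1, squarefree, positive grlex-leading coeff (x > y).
x^3 + y^3 + y

1. The degree is 3 — the shape is more complex than any degree-2 curve.
2. Against the integer gridlines: it meets the x-axis at x = 0 (among the integer gridlines); it meets the y-axis at y = 0 (among the integer gridlines).
3. Fitting integer coefficients to these (and the overall shape) gives p.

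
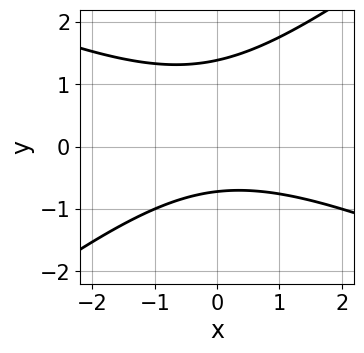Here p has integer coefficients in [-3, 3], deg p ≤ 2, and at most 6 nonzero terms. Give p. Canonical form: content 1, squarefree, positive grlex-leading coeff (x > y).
x^2 + x*y - 3*y^2 + 2*y + 3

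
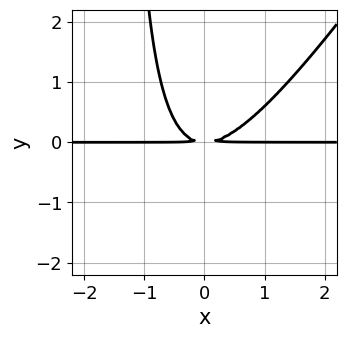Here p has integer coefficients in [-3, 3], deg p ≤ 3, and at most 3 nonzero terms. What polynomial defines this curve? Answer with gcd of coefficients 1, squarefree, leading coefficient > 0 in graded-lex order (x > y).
3*x^2*y - 2*x*y^2 - 3*y^2

Degree: the shape is more complex than any degree-2 curve, so deg p = 3.
Checking where it meets the axes: the visible x-axis segment lies entirely on the curve.
Matching integer coefficients to the picture gives p.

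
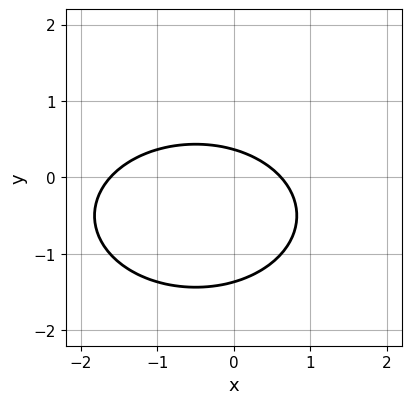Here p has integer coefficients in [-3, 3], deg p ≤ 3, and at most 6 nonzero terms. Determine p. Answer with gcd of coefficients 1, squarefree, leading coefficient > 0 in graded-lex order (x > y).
Degree: the shape is more complex than any degree-1 curve, so deg p = 2.
Matching integer coefficients to the picture gives p.

x^2 + 2*y^2 + x + 2*y - 1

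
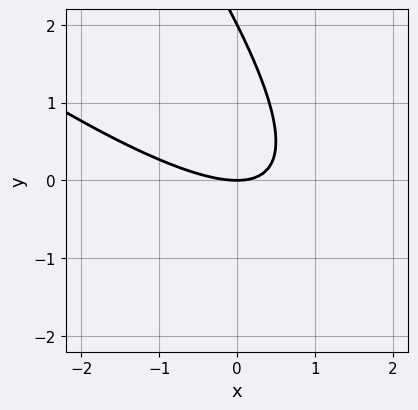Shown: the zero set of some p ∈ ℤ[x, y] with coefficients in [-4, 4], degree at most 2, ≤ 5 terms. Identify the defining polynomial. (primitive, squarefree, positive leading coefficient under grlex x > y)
x^2 + 2*x*y + y^2 - 2*y

1. The degree is 2 — the shape is more complex than any degree-1 curve.
2. Against the integer gridlines: it meets the x-axis at x = 0 (among the integer gridlines); the y-axis gridline crossings are at y ∈ {0, 2}.
3. Matching integer coefficients to the picture gives p.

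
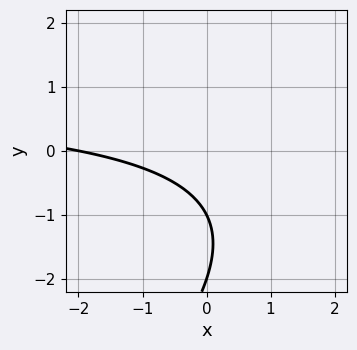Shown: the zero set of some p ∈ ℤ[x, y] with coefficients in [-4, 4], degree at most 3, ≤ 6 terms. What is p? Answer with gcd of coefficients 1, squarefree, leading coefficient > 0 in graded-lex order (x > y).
x*y - y^2 - x - 3*y - 2

(a) deg p = 2. A generic line meets the curve in up to 2 points.
(b) Reading off the gridlines: it meets the x-axis at x = -2 (among the integer gridlines); the y-axis gridline crossings are at y ∈ {-2, -1}.
(c) The integer polynomial consistent with all of this is the stated p.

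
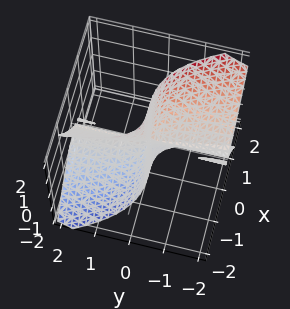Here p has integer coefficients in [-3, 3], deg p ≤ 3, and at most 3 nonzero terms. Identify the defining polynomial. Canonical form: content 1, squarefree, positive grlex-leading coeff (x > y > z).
3*x^3 + 2*x*y*z + 2*y*z^2

The picture has 2 separate pieces. They look like related sheets of one shape, so recover p as a whole.
Degree: no degree-2 surface has this shape, so deg p = 3.
From the axis intercepts and sections: it crosses the x-axis at the gridline x = 0; the visible z-axis segment lies entirely on the surface.
Fitting integer coefficients to these (and the overall shape) gives p. Check: (0, -2, 0) on the y-axis lies on the surface, and p(0, -2, 0) = 0. ✓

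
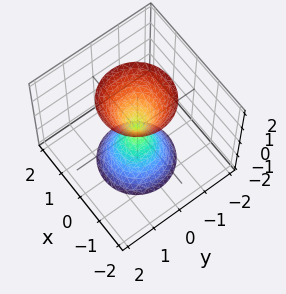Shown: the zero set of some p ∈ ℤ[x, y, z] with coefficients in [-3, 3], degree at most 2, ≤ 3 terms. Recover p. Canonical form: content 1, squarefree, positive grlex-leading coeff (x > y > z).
3*x^2 + 3*y^2 - z^2

First, there are 2 components. They look like related sheets of one shape, so recover p as a whole.
Then, degree: two nappes meeting at a single point; a quadric, so deg p = 2.
Then, symmetries: the z ↦ −z reflection is a symmetry, so z appears only in even powers; every cross-section ⟂ z is a circle, so x, y appear only via x² + y².
Next, against the integer gridlines: one x-axis crossing is at x = 0; it crosses the y-axis at the gridline y = 0.
Finally, assembling these constraints gives the stated polynomial.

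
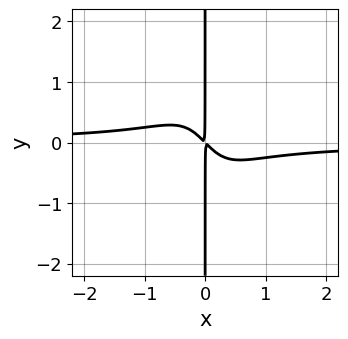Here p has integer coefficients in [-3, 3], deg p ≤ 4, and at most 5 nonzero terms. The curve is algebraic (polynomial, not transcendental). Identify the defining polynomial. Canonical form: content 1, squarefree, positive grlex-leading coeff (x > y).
(a) deg p = 4. The shape is more complex than any degree-3 curve.
(b) Reading off the gridlines: the visible y-axis segment lies entirely on the curve.
(c) Assembling these constraints gives the stated polynomial.

3*x^3*y + x^2 + x*y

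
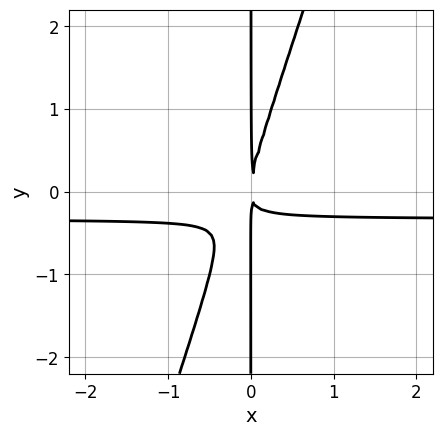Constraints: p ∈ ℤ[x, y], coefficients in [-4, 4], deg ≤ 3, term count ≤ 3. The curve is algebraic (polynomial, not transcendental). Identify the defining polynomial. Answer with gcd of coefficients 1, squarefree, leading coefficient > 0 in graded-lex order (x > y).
3*x^2*y - x*y^2 + x^2

First, deg p = 3.
Next, observable constraints: every point of the y-axis in the box is on the curve.
Finally, fitting integer coefficients to these (and the overall shape) gives p.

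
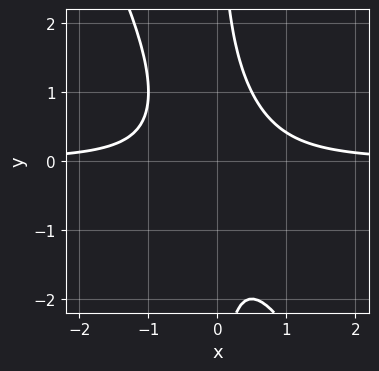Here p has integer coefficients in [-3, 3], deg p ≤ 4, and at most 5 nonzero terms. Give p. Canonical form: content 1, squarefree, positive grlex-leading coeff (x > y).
2*x^2*y + x*y^2 - 1

Degree: the shape is more complex than any degree-2 curve, so deg p = 3.
From the visible intercepts: it misses every integer gridline on the y-axis; it misses every integer gridline on the x-axis.
Assembling these constraints gives the stated polynomial.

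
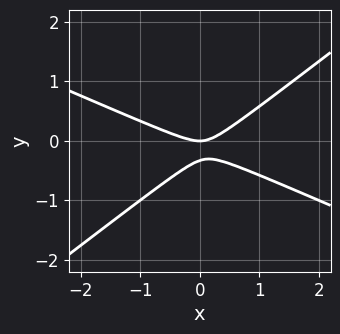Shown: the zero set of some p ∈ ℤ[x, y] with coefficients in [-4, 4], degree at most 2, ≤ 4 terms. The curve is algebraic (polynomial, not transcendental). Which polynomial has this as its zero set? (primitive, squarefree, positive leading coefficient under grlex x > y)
First, degree: the shape is more complex than any degree-1 curve, so deg p = 2.
Next, observable constraints: one x-axis crossing is at x = 0; it crosses the y-axis at the gridline y = 0.
Finally, matching integer coefficients to the picture gives p.

x^2 + x*y - 3*y^2 - y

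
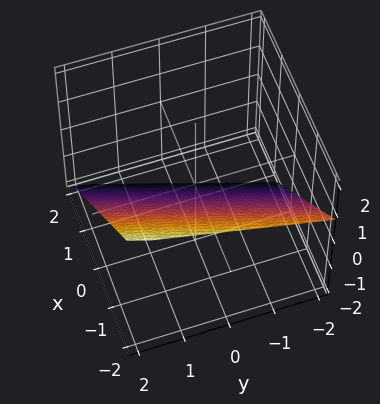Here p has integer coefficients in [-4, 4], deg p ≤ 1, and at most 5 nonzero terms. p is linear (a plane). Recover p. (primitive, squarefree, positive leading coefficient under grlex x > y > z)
deg p = 1.
Observable constraints: it meets the y-axis at y = 2 (among the integer gridlines).
Together with the visible shape, these determine p as stated.

3*x - y + 3*z + 2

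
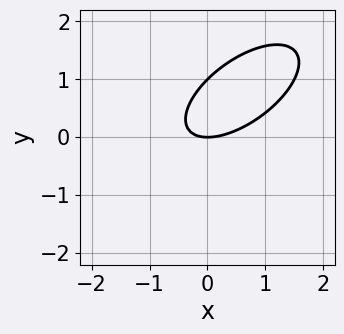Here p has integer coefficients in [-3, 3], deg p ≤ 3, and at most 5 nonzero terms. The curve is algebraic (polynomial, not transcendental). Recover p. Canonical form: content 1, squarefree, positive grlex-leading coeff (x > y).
1. Degree: a generic line meets the curve in up to 2 points, so deg p = 2.
2. From the axis intercepts and sections: one x-axis crossing is at x = 0; among the integer gridlines, it crosses the y-axis at y ∈ {0, 1}.
3. Putting this together gives p.

2*x^2 - 3*x*y + 3*y^2 - 3*y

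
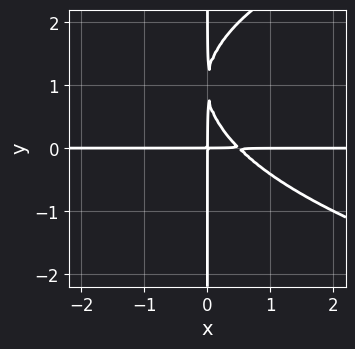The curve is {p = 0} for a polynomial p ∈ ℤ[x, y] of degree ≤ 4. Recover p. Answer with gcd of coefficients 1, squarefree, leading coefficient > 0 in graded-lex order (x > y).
First, degree: no degree-3 curve has this shape, so deg p = 4.
Then, from the axis intercepts and sections: every point of the x-axis in the box is on the curve; the visible y-axis segment lies entirely on the curve.
Finally, assembling these constraints gives the stated polynomial.

x*y^3 - 2*x^2*y - 2*x*y^2 + x*y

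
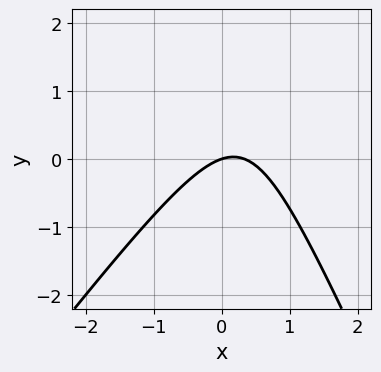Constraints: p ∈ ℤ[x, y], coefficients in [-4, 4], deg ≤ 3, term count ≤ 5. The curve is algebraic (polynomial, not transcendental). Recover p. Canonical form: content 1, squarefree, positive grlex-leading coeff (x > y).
The degree is 2 — no degree-1 curve has this shape.
Reading off the gridlines: it meets the x-axis at x = 0 (among the integer gridlines); it crosses the y-axis at the gridline y = 0.
Solving for integer coefficients yields p as stated.

3*x^2 - x*y - y^2 - x + 3*y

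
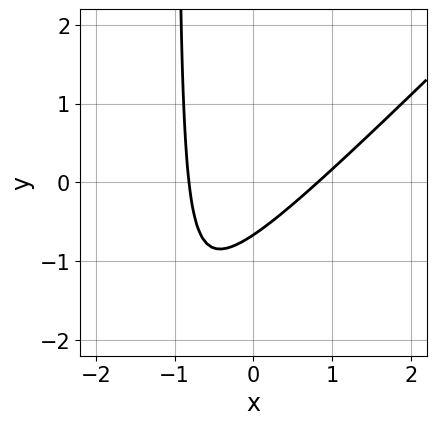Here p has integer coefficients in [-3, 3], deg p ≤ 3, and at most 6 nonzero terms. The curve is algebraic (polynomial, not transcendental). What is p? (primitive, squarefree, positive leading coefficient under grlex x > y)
3*x^2 - 3*x*y - 3*y - 2

1. deg p = 2. The shape is more complex than any degree-1 curve.
2. Putting this together gives p.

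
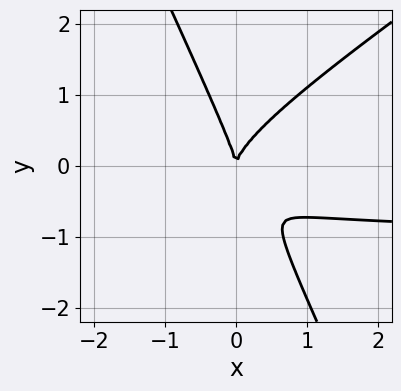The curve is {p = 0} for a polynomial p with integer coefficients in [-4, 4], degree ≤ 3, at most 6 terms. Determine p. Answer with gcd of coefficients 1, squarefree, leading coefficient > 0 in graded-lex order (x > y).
3*x^2*y - 3*x*y^2 - 2*y^3 + 3*x^2

First, deg p = 3.
Next, from the visible intercepts: it meets the y-axis at y = 0 (among the integer gridlines); it meets the x-axis at x = 0 (among the integer gridlines).
Finally, assembling these constraints gives the stated polynomial.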